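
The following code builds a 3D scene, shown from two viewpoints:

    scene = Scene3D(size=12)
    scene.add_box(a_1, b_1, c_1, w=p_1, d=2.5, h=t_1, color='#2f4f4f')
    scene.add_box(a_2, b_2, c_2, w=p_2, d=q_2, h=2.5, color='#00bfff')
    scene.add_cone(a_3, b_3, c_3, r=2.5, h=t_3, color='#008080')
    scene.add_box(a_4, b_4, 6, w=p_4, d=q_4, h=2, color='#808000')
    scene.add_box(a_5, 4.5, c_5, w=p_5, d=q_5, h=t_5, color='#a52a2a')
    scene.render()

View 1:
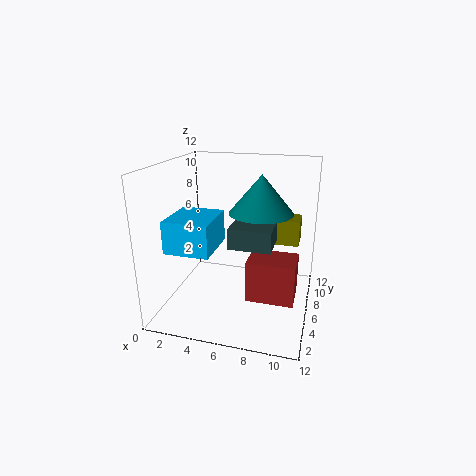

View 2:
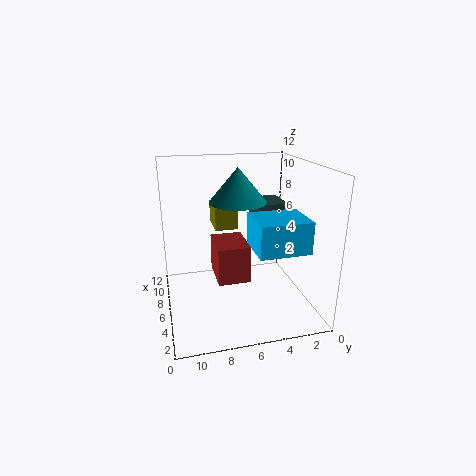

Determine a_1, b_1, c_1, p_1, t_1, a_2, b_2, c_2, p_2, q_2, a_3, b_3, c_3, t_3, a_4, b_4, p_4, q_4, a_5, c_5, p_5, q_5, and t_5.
a_1 = 6.5, b_1 = 1.5, c_1 = 7, p_1 = 3, t_1 = 1.5, a_2 = 1.5, b_2 = 1.5, c_2 = 6, p_2 = 3.5, q_2 = 4, a_3 = 8, b_3 = 5.5, c_3 = 8.5, t_3 = 3, a_4 = 8, b_4 = 5.5, p_4 = 3, q_4 = 2, a_5 = 7, c_5 = 1, p_5 = 4, q_5 = 3, t_5 = 3.5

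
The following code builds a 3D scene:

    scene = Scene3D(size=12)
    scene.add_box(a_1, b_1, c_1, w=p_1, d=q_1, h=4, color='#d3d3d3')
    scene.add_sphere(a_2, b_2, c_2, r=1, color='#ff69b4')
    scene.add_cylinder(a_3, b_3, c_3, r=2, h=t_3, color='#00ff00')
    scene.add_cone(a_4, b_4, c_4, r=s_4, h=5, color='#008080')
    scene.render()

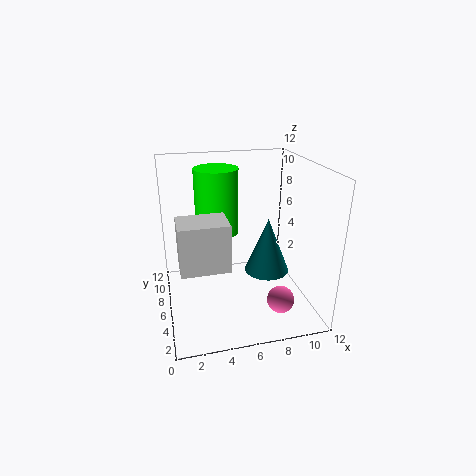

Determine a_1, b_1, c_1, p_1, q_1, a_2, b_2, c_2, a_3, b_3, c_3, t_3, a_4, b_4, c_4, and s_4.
a_1 = 1
b_1 = 4
c_1 = 4
p_1 = 4
q_1 = 3
a_2 = 8
b_2 = 1
c_2 = 3
a_3 = 5
b_3 = 10
c_3 = 5
t_3 = 6
a_4 = 9
b_4 = 7
c_4 = 2
s_4 = 2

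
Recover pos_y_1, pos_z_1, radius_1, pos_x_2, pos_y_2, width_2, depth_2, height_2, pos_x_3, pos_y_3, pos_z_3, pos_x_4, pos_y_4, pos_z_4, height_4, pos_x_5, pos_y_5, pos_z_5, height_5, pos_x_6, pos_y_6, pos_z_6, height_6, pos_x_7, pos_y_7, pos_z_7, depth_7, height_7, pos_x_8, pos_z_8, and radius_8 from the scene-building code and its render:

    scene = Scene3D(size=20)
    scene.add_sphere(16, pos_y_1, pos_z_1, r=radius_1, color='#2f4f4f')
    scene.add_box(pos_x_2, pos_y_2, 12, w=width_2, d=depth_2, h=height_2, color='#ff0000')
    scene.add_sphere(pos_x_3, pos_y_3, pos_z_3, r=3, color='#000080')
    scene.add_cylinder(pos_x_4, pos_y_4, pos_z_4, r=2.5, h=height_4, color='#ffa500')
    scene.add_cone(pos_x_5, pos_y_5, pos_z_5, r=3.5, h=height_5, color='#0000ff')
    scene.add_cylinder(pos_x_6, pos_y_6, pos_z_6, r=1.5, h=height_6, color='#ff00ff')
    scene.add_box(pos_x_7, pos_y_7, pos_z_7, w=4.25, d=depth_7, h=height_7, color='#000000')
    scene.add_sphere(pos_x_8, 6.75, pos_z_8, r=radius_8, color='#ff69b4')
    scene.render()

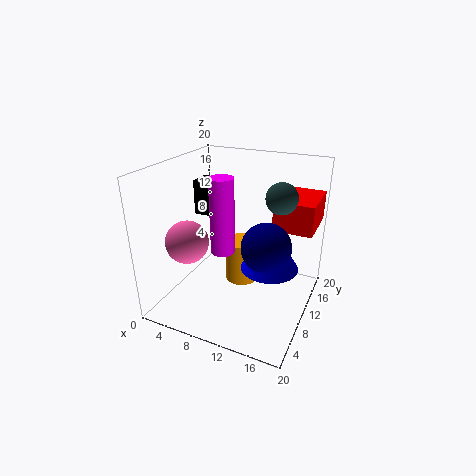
pos_y_1 = 9.75; pos_z_1 = 16.75; radius_1 = 2; pos_x_2 = 14.75; pos_y_2 = 10.25; width_2 = 5.25; depth_2 = 7; height_2 = 4; pos_x_3 = 15.75; pos_y_3 = 5.5; pos_z_3 = 12; pos_x_4 = 9; pos_y_4 = 13.5; pos_z_4 = 1.25; height_4 = 6.5; pos_x_5 = 16; pos_y_5 = 6.25; pos_z_5 = 9; height_5 = 5.5; pos_x_6 = 10; pos_y_6 = 5.5; pos_z_6 = 10.25; height_6 = 9.5; pos_x_7 = 2.25; pos_y_7 = 11.5; pos_z_7 = 11.75; depth_7 = 3.25; height_7 = 5; pos_x_8 = 3.75; pos_z_8 = 9.5; radius_8 = 3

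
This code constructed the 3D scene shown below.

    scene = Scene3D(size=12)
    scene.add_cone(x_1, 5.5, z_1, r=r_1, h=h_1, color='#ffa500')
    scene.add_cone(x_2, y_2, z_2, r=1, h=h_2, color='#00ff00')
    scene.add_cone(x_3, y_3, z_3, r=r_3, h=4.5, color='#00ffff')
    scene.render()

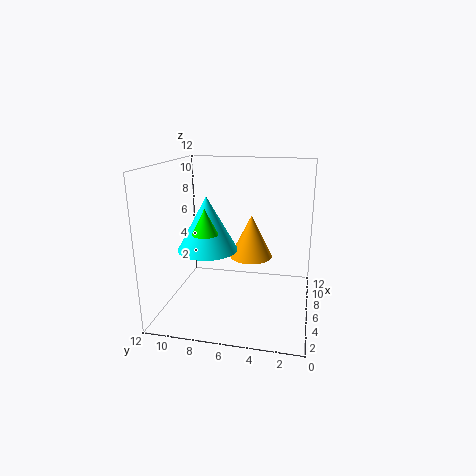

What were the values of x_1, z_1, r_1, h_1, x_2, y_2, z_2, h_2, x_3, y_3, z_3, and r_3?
x_1 = 9.5
z_1 = 3
r_1 = 2
h_1 = 4
x_2 = 3.5
y_2 = 8
z_2 = 7
h_2 = 2
x_3 = 5.5
y_3 = 8.5
z_3 = 5
r_3 = 2.5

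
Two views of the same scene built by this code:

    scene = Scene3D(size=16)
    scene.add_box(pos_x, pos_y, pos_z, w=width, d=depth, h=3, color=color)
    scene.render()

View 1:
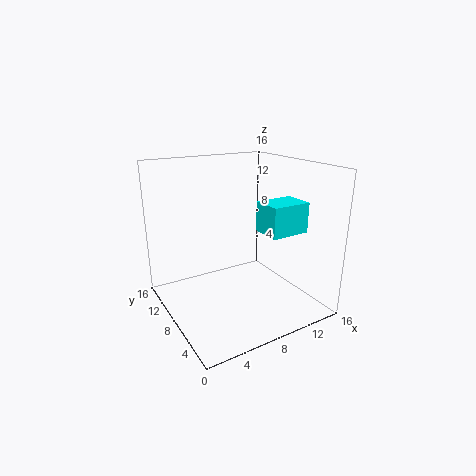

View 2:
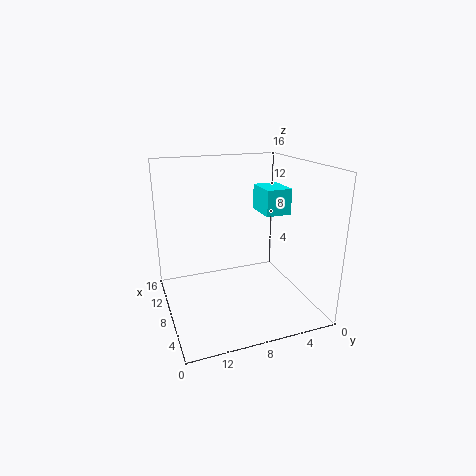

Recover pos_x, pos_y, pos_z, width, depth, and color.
pos_x = 8; pos_y = 1.5; pos_z = 10; width = 4; depth = 3; color = 'cyan'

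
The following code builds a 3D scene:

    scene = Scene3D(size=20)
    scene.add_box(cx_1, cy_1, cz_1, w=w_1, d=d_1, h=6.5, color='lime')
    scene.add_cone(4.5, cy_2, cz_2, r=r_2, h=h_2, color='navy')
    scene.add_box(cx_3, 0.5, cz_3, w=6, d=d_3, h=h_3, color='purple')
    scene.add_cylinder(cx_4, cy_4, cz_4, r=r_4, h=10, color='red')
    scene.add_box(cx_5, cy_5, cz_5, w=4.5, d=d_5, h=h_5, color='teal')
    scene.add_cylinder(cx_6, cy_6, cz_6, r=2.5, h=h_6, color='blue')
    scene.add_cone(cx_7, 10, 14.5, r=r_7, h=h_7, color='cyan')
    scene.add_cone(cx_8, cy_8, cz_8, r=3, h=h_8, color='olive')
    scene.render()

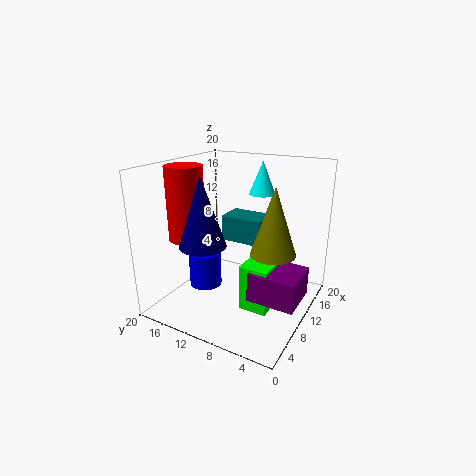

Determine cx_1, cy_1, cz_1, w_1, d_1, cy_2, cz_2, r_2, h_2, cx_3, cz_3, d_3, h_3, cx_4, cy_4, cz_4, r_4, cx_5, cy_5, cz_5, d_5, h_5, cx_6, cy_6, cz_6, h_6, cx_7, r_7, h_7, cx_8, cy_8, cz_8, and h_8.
cx_1 = 7.5
cy_1 = 4.5
cz_1 = 0.5
w_1 = 5
d_1 = 4
cy_2 = 12
cz_2 = 10.5
r_2 = 3
h_2 = 9
cx_3 = 7
cz_3 = 2.5
d_3 = 6.5
h_3 = 4
cx_4 = 6.5
cy_4 = 16
cz_4 = 10
r_4 = 2.5
cx_5 = 14.5
cy_5 = 9
cz_5 = 7
d_5 = 6.5
h_5 = 4
cx_6 = 11
cy_6 = 16.5
cz_6 = 0.5
h_6 = 5.5
cx_7 = 17.5
r_7 = 2
h_7 = 5
cx_8 = 9.5
cy_8 = 4.5
cz_8 = 9
h_8 = 9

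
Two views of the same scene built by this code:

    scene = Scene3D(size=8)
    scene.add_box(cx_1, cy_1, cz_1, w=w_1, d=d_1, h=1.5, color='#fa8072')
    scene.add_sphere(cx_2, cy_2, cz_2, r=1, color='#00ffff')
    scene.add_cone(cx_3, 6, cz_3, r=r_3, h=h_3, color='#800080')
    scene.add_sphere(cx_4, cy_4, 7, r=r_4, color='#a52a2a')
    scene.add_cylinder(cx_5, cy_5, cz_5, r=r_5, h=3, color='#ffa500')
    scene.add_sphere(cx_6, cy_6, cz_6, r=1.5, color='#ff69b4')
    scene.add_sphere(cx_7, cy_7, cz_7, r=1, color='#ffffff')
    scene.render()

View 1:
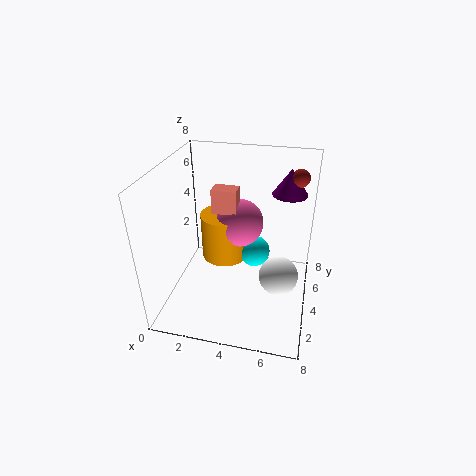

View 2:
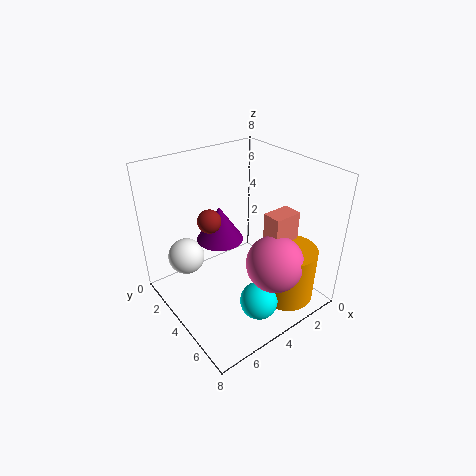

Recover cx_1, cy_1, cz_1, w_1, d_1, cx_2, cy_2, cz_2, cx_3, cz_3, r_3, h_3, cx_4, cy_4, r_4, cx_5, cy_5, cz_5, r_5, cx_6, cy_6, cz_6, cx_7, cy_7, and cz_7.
cx_1 = 2, cy_1 = 5.5, cz_1 = 4.5, w_1 = 1.5, d_1 = 1, cx_2 = 4.5, cy_2 = 6.5, cz_2 = 1.5, cx_3 = 6.5, cz_3 = 6, r_3 = 1, h_3 = 1.5, cx_4 = 7, cy_4 = 6, r_4 = 0.5, cx_5 = 2.5, cy_5 = 6.5, cz_5 = 1, r_5 = 1.5, cx_6 = 3.5, cy_6 = 6.5, cz_6 = 3.5, cx_7 = 6.5, cy_7 = 2.5, cz_7 = 3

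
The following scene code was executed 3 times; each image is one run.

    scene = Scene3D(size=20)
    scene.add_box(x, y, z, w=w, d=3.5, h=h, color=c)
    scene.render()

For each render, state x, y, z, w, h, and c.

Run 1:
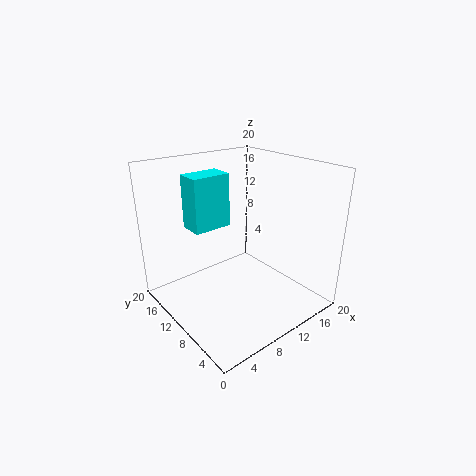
x = 5
y = 12.5
z = 11
w = 5.5
h = 7.5
c = 'cyan'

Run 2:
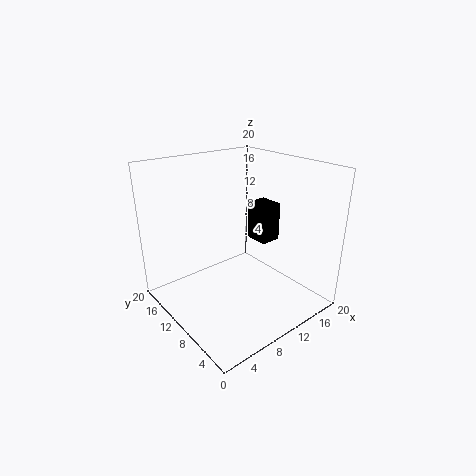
x = 13.5
y = 8.5
z = 8.5
w = 3
h = 5.5
c = 'black'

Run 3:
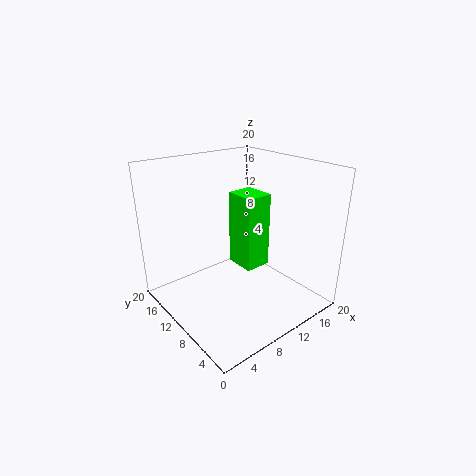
x = 5.5
y = 2.5
z = 10
w = 3
h = 8.5
c = 'lime'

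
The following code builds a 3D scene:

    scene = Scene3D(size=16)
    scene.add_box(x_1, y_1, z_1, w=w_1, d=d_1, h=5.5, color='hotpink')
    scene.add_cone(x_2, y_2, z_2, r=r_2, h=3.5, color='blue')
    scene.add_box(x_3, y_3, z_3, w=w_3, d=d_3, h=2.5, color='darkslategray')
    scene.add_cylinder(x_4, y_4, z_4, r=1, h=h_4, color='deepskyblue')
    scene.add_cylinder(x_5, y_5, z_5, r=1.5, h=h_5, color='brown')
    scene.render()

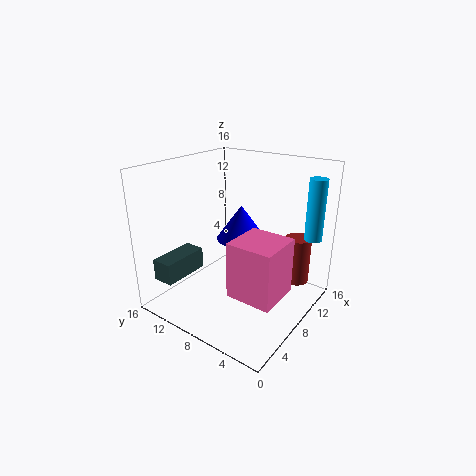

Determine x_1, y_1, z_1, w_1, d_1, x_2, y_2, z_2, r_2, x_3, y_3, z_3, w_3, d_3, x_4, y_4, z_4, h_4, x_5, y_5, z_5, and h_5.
x_1 = 2; y_1 = 0.5; z_1 = 5; w_1 = 4.5; d_1 = 4.5; x_2 = 6.5; y_2 = 6.5; z_2 = 9; r_2 = 2.5; x_3 = 2; y_3 = 13; z_3 = 3; w_3 = 5.5; d_3 = 2.5; x_4 = 13.5; y_4 = 1.5; z_4 = 7.5; h_4 = 7; x_5 = 13; y_5 = 3; z_5 = 2; h_5 = 5.5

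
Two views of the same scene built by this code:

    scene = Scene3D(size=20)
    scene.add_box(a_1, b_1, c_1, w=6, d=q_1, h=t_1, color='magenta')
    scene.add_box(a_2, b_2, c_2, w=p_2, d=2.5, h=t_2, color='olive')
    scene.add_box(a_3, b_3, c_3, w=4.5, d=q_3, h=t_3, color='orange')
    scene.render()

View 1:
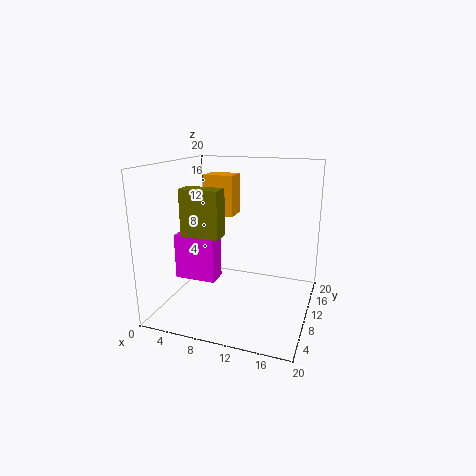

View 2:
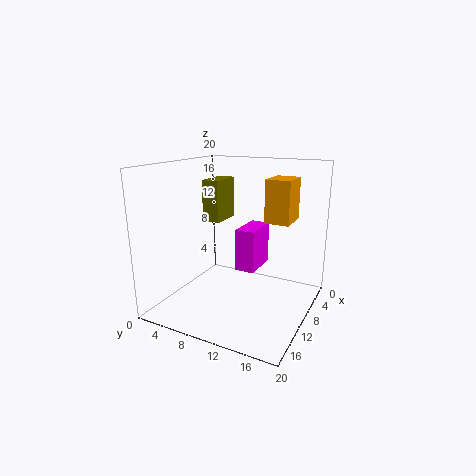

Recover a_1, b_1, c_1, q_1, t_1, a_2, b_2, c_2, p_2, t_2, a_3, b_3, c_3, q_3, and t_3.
a_1 = 1, b_1 = 8, c_1 = 3.5, q_1 = 3, t_1 = 6.5, a_2 = 4.5, b_2 = 4, c_2 = 11.5, p_2 = 5, t_2 = 6, a_3 = 3.5, b_3 = 13, c_3 = 12, q_3 = 3.5, t_3 = 6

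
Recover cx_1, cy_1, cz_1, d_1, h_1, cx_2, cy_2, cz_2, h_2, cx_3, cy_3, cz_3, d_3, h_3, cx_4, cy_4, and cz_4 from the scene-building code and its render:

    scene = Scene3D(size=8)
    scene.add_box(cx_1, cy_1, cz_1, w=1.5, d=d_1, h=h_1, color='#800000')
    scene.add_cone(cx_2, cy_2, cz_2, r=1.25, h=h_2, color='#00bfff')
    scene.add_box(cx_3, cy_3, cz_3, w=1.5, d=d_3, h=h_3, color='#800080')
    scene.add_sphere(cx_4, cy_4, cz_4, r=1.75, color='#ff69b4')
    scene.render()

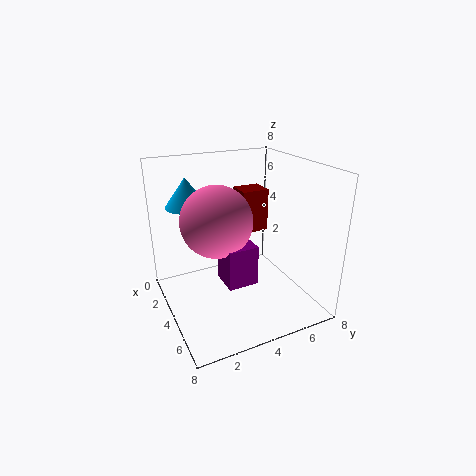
cx_1 = 0.25; cy_1 = 5.5; cz_1 = 3; d_1 = 1.75; h_1 = 2.75; cx_2 = 1.25; cy_2 = 2; cz_2 = 5.25; h_2 = 1.75; cx_3 = 5.25; cy_3 = 2.25; cz_3 = 2.75; d_3 = 1.5; h_3 = 2; cx_4 = 5.25; cy_4 = 2.25; cz_4 = 5.75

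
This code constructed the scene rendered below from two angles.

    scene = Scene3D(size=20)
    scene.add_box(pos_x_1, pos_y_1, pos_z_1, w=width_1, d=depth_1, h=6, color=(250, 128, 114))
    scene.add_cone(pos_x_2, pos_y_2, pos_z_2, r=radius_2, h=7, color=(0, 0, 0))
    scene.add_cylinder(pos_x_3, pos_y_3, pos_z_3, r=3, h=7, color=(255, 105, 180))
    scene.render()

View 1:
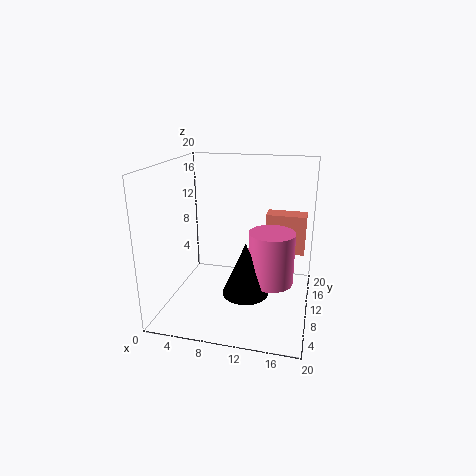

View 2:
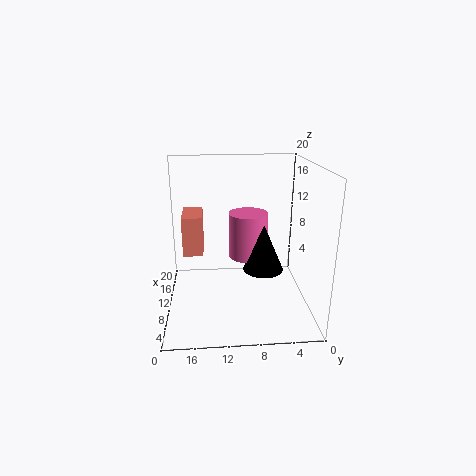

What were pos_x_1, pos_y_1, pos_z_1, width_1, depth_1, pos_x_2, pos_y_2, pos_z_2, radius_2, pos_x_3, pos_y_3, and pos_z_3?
pos_x_1 = 13, pos_y_1 = 15, pos_z_1 = 6, width_1 = 6, depth_1 = 3, pos_x_2 = 12, pos_y_2 = 6, pos_z_2 = 4, radius_2 = 3, pos_x_3 = 15, pos_y_3 = 8, pos_z_3 = 5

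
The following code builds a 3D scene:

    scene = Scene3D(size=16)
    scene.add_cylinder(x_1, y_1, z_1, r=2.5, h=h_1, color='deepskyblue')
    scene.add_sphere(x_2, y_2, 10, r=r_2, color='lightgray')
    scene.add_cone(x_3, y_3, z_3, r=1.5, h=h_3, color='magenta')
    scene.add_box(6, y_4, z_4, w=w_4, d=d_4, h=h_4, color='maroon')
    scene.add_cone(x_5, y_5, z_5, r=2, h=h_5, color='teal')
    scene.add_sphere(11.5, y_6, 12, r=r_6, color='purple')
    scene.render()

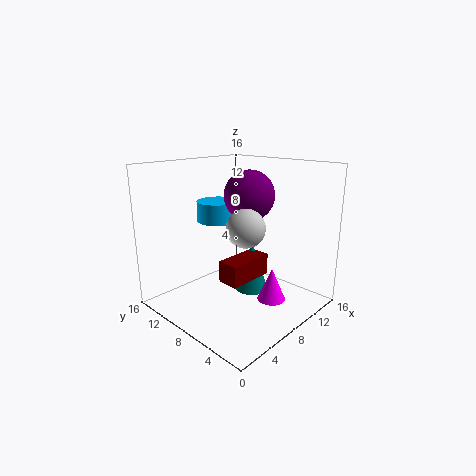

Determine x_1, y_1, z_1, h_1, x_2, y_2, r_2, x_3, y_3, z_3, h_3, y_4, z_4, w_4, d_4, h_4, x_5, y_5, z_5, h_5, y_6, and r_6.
x_1 = 10, y_1 = 13.5, z_1 = 8.5, h_1 = 2.5, x_2 = 6.5, y_2 = 5.5, r_2 = 2, x_3 = 8.5, y_3 = 3.5, z_3 = 2, h_3 = 3.5, y_4 = 6.5, z_4 = 3, w_4 = 5.5, d_4 = 2.5, h_4 = 2.5, x_5 = 11, y_5 = 8.5, z_5 = 0.5, h_5 = 6, y_6 = 9.5, r_6 = 3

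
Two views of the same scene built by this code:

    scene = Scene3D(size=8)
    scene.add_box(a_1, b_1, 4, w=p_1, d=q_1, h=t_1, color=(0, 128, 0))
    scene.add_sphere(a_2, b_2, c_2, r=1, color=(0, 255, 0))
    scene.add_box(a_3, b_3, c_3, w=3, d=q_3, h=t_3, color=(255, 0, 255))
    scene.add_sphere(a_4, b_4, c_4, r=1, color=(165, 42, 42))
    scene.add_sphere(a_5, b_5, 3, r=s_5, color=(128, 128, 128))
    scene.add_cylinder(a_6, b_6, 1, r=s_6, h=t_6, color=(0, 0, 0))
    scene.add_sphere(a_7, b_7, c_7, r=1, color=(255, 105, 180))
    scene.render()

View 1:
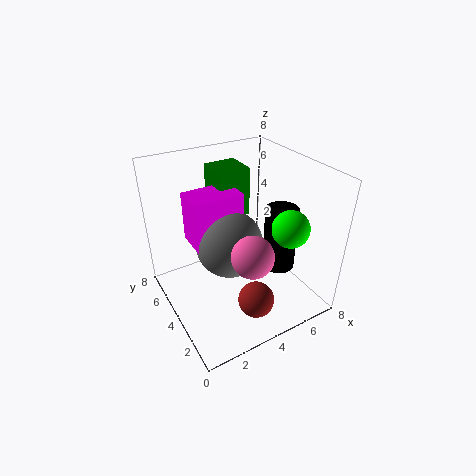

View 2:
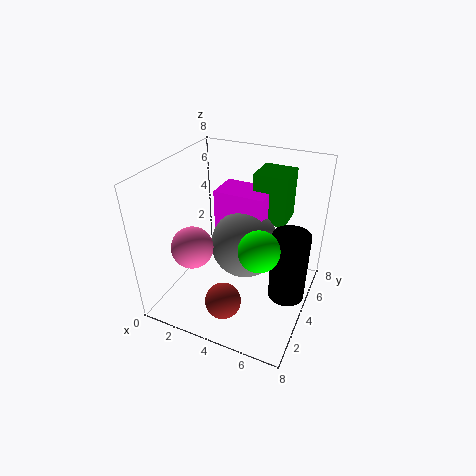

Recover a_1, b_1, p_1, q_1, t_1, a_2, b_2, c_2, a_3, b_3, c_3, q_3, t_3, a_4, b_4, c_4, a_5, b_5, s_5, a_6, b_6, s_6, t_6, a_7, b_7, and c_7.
a_1 = 4, b_1 = 6, p_1 = 2, q_1 = 2, t_1 = 3, a_2 = 6, b_2 = 2, c_2 = 5, a_3 = 2, b_3 = 5, c_3 = 3, q_3 = 2, t_3 = 3, a_4 = 4, b_4 = 2, c_4 = 1, a_5 = 4, b_5 = 5, s_5 = 2, a_6 = 7, b_6 = 4, s_6 = 1, t_6 = 4, a_7 = 3, b_7 = 1, c_7 = 5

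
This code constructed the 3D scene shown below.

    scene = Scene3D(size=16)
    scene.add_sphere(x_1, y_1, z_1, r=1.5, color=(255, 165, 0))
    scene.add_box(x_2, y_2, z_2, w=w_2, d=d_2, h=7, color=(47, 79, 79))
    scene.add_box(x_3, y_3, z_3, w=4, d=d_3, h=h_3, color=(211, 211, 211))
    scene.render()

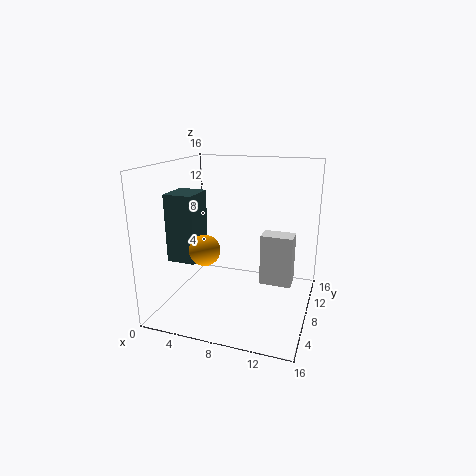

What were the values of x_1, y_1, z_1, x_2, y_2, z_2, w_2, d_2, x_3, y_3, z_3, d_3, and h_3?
x_1 = 6.5, y_1 = 2.5, z_1 = 8.5, x_2 = 2, y_2 = 3, z_2 = 6.5, w_2 = 3, d_2 = 3.5, x_3 = 9.5, y_3 = 12, z_3 = 0.5, d_3 = 2.5, h_3 = 6.5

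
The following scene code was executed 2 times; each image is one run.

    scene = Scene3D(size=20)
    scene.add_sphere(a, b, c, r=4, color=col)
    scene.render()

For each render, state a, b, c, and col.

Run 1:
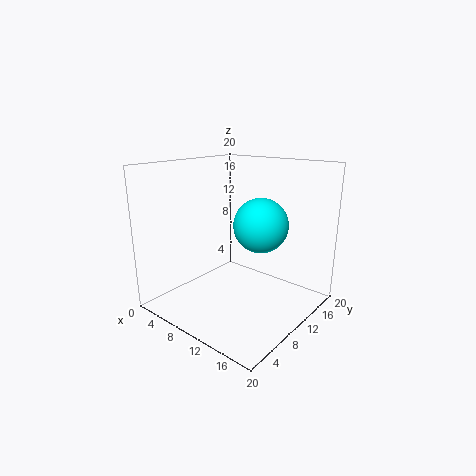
a = 11, b = 14, c = 11, col = 'cyan'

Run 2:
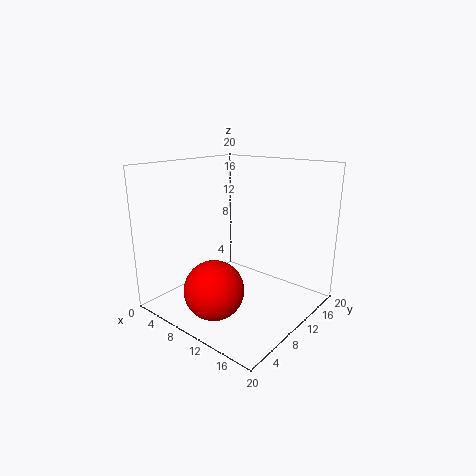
a = 10, b = 5, c = 4, col = 'red'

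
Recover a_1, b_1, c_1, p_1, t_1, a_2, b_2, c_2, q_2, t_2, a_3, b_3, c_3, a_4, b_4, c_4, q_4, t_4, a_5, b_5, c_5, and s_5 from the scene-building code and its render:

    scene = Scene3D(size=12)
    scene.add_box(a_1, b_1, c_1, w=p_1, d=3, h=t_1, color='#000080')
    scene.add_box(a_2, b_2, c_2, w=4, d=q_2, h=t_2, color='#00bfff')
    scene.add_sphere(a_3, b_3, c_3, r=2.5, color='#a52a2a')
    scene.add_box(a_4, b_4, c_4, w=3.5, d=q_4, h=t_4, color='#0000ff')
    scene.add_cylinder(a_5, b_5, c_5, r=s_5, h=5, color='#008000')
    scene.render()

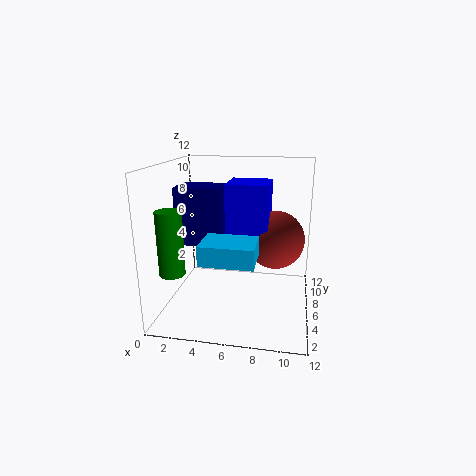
a_1 = 0.5, b_1 = 6, c_1 = 5, p_1 = 4, t_1 = 5, a_2 = 4, b_2 = 1, c_2 = 5.5, q_2 = 3, t_2 = 1.5, a_3 = 9, b_3 = 7.5, c_3 = 5.5, a_4 = 5, b_4 = 5.5, c_4 = 6, q_4 = 3.5, t_4 = 4.5, a_5 = 1.5, b_5 = 2.5, c_5 = 4, s_5 = 1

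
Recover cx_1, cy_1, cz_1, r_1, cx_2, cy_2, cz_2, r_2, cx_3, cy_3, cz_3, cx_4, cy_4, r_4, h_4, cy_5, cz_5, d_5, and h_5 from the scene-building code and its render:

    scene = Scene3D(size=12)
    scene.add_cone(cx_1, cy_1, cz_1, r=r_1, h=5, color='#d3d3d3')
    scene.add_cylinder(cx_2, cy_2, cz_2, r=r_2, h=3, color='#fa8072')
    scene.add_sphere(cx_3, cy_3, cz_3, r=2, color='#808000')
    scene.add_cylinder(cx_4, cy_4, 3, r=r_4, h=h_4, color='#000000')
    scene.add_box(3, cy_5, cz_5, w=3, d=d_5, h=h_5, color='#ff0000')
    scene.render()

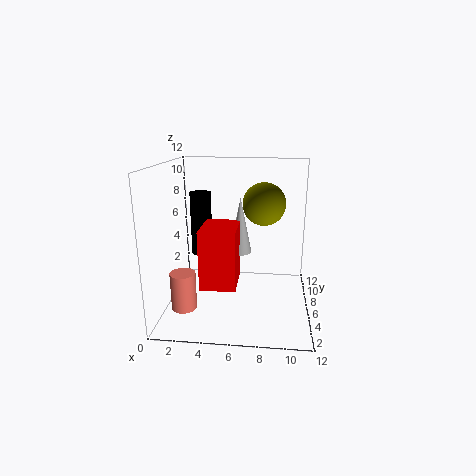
cx_1 = 6, cy_1 = 8, cz_1 = 4, r_1 = 1, cx_2 = 2, cy_2 = 3, cz_2 = 1, r_2 = 1, cx_3 = 8, cy_3 = 10, cz_3 = 8, cx_4 = 2, cy_4 = 10, r_4 = 1, h_4 = 6, cy_5 = 4, cz_5 = 2, d_5 = 4, h_5 = 5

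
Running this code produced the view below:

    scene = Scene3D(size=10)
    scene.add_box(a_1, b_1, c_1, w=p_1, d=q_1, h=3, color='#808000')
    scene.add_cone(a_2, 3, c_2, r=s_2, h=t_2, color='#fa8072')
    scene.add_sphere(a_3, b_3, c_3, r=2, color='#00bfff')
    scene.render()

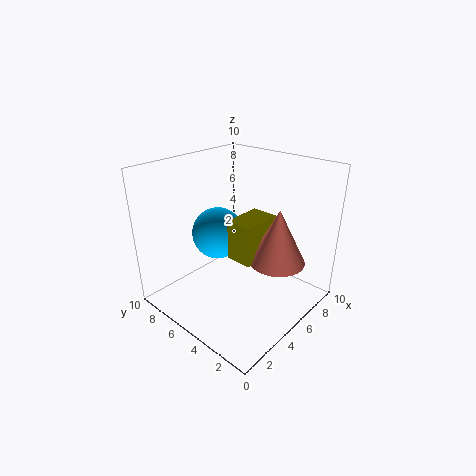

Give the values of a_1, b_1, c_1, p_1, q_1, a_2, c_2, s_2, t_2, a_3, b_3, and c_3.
a_1 = 5
b_1 = 4
c_1 = 3
p_1 = 3
q_1 = 2
a_2 = 7
c_2 = 3
s_2 = 2
t_2 = 4
a_3 = 6
b_3 = 8
c_3 = 4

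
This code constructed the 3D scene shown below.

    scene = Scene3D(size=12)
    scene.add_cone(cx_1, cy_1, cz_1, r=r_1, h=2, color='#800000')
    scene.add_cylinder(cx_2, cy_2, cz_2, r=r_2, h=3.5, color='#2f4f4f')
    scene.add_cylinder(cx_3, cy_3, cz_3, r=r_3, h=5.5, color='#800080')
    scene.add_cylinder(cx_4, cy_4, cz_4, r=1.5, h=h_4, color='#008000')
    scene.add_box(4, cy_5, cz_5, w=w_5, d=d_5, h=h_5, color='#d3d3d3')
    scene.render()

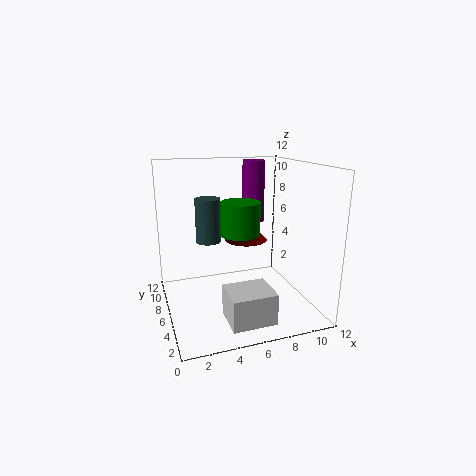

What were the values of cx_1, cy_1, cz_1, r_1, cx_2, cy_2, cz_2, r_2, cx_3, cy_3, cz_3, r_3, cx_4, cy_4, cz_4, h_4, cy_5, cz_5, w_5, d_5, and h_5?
cx_1 = 8, cy_1 = 9.5, cz_1 = 4.5, r_1 = 2, cx_2 = 3.5, cy_2 = 6, cz_2 = 6, r_2 = 1, cx_3 = 8.5, cy_3 = 9, cz_3 = 6.5, r_3 = 1, cx_4 = 5.5, cy_4 = 4, cz_4 = 7, h_4 = 2.5, cy_5 = 1, cz_5 = 0.5, w_5 = 3.5, d_5 = 3, h_5 = 2.5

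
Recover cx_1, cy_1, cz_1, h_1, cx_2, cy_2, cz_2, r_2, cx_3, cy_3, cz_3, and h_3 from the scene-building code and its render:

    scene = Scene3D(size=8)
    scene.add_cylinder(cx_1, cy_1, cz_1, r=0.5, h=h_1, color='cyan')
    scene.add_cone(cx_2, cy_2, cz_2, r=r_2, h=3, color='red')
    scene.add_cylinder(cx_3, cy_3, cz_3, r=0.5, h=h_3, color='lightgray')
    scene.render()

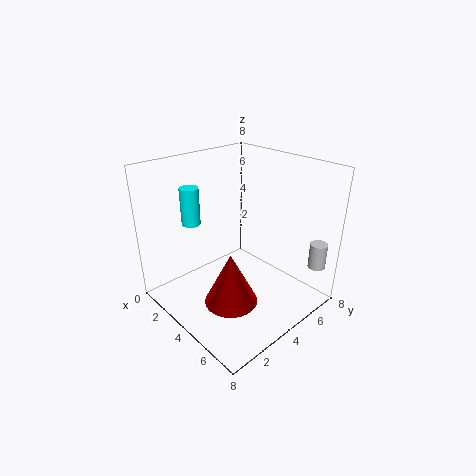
cx_1 = 2.5
cy_1 = 2
cz_1 = 5
h_1 = 2
cx_2 = 4.5
cy_2 = 3
cz_2 = 0.5
r_2 = 1.5
cx_3 = 7
cy_3 = 7.5
cz_3 = 2
h_3 = 1.5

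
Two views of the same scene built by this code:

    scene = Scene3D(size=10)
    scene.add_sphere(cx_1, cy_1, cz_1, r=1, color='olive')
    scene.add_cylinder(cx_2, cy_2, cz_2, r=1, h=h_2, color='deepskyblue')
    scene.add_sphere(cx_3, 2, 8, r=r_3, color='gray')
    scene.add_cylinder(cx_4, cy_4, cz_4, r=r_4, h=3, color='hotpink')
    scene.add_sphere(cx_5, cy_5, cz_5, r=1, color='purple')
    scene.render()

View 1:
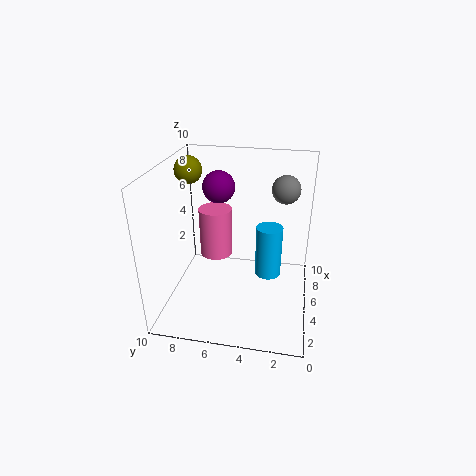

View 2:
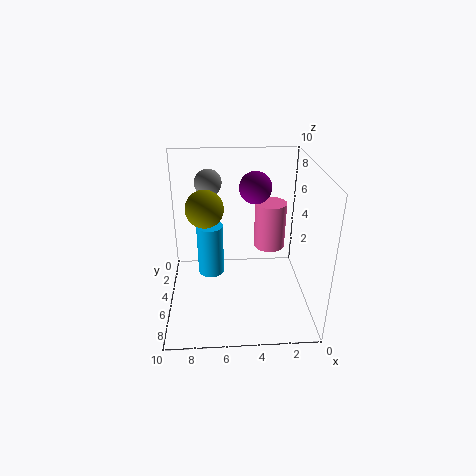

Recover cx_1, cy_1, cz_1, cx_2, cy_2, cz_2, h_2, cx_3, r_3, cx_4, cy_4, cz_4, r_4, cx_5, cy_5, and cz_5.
cx_1 = 7, cy_1 = 9, cz_1 = 9, cx_2 = 7, cy_2 = 3, cz_2 = 1, h_2 = 4, cx_3 = 7, r_3 = 1, cx_4 = 3, cy_4 = 6, cz_4 = 5, r_4 = 1, cx_5 = 4, cy_5 = 6, cz_5 = 9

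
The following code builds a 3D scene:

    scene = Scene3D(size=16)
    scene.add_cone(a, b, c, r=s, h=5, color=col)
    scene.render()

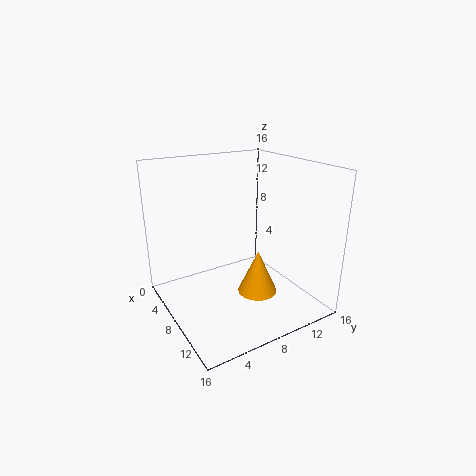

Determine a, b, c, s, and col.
a = 9.5; b = 9.75; c = 1.5; s = 2.25; col = 'orange'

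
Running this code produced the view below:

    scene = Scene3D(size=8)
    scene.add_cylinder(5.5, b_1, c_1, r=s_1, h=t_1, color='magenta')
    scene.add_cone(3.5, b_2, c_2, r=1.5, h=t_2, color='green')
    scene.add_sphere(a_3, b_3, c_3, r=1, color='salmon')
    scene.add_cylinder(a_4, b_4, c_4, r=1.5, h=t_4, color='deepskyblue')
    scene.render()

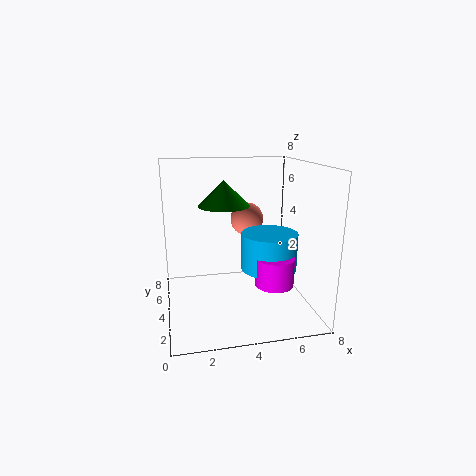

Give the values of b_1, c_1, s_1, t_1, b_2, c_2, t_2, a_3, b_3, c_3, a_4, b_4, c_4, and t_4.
b_1 = 2
c_1 = 2
s_1 = 1
t_1 = 1.5
b_2 = 5.5
c_2 = 5.5
t_2 = 1.5
a_3 = 5
b_3 = 6
c_3 = 4.5
a_4 = 5.5
b_4 = 3
c_4 = 2.5
t_4 = 2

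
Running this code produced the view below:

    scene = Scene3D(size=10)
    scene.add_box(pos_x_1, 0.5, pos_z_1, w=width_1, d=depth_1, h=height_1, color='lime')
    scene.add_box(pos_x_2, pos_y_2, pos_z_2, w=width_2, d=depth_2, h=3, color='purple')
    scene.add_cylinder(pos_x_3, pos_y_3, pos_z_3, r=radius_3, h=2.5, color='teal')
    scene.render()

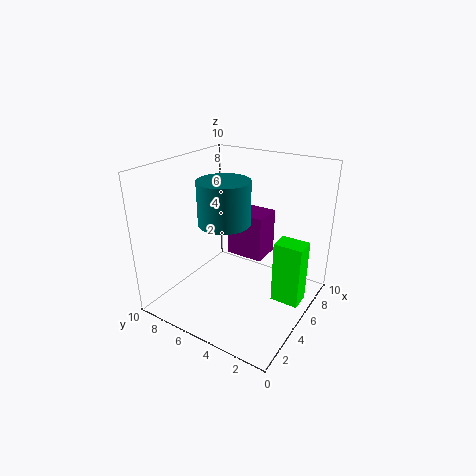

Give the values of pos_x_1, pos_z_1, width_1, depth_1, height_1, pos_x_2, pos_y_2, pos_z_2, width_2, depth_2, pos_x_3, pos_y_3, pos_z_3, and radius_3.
pos_x_1 = 5.5, pos_z_1 = 0.5, width_1 = 1.5, depth_1 = 2, height_1 = 4.5, pos_x_2 = 4.5, pos_y_2 = 3, pos_z_2 = 4, width_2 = 2, depth_2 = 2.5, pos_x_3 = 2, pos_y_3 = 4, pos_z_3 = 7.5, radius_3 = 1.5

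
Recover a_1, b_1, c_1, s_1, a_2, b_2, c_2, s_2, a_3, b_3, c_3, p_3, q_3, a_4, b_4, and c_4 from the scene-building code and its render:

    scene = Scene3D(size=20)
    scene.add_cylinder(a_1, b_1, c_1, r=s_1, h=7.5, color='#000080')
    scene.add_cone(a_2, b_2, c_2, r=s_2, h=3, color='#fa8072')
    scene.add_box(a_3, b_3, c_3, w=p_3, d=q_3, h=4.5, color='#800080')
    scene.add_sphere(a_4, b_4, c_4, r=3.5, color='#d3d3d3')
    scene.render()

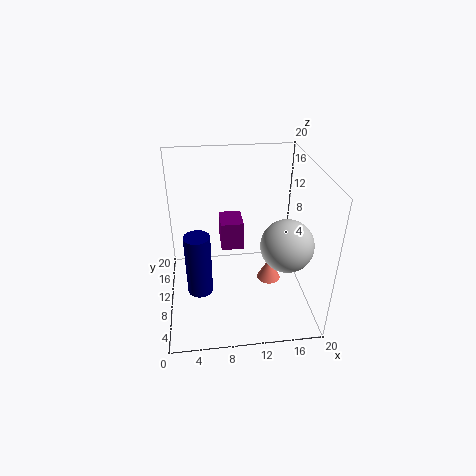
a_1 = 4.5; b_1 = 3; c_1 = 7.5; s_1 = 1.5; a_2 = 13.5; b_2 = 5.5; c_2 = 6.5; s_2 = 1.5; a_3 = 8; b_3 = 14.5; c_3 = 5; p_3 = 3.5; q_3 = 4.5; a_4 = 16; b_4 = 6.5; c_4 = 10.5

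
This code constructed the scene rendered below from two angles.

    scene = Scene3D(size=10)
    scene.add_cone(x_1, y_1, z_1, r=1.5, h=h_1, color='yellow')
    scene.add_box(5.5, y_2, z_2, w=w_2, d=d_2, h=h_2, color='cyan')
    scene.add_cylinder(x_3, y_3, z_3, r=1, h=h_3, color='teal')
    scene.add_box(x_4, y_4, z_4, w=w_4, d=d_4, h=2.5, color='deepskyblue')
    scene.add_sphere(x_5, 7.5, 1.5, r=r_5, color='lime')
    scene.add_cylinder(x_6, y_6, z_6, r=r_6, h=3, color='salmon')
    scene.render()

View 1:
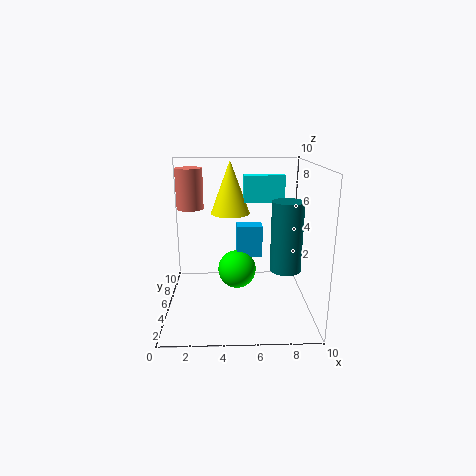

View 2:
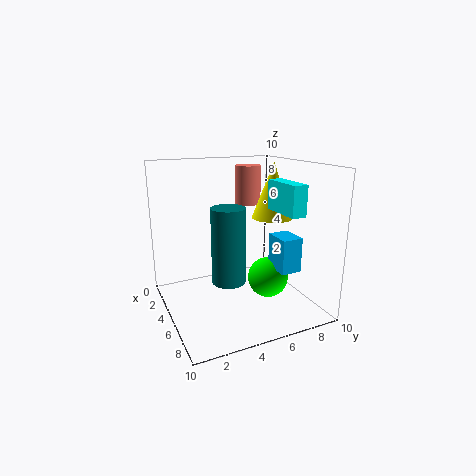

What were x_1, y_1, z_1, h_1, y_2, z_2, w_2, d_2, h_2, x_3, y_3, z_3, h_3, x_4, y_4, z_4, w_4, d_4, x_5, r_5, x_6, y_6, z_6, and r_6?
x_1 = 4.5, y_1 = 8, z_1 = 6, h_1 = 4, y_2 = 7, z_2 = 7, w_2 = 3, d_2 = 1, h_2 = 2, x_3 = 8, y_3 = 3, z_3 = 3.5, h_3 = 4.5, x_4 = 5, y_4 = 7.5, z_4 = 2.5, w_4 = 2, d_4 = 1.5, x_5 = 5, r_5 = 1.5, x_6 = 1.5, y_6 = 7.5, z_6 = 6.5, r_6 = 1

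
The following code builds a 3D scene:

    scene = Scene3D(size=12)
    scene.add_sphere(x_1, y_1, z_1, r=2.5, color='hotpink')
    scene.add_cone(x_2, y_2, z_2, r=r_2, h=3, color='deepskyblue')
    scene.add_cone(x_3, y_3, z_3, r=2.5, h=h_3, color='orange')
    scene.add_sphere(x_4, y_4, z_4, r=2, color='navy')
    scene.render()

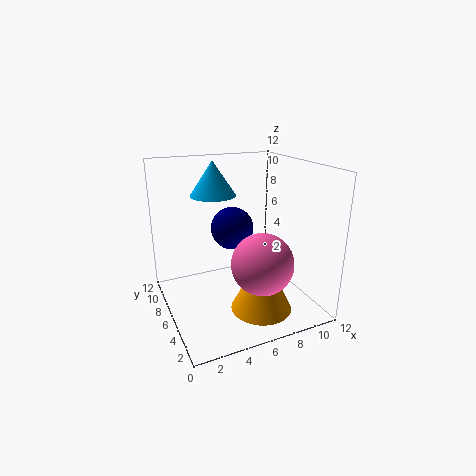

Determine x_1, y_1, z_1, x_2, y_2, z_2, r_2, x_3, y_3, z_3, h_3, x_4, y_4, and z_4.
x_1 = 7
y_1 = 3.5
z_1 = 4.5
x_2 = 5
y_2 = 9
z_2 = 9
r_2 = 2
x_3 = 7
y_3 = 3.5
z_3 = 0.5
h_3 = 5
x_4 = 7
y_4 = 9.5
z_4 = 5.5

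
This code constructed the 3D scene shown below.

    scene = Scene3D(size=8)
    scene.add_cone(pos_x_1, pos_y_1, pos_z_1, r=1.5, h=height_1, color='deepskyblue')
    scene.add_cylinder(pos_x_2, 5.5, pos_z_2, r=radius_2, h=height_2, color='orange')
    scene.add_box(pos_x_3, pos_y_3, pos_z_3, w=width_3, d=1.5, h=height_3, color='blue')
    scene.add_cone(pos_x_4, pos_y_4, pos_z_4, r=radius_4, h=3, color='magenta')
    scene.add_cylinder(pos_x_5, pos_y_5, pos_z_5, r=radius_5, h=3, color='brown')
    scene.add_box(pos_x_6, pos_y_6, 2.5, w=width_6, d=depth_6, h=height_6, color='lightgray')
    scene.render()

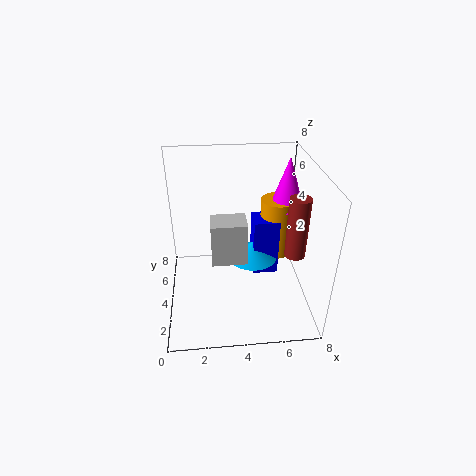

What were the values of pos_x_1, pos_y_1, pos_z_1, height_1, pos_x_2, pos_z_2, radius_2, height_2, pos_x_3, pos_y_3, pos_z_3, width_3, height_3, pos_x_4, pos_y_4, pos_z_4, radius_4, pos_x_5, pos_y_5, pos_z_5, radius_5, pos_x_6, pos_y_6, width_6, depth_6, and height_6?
pos_x_1 = 5; pos_y_1 = 5; pos_z_1 = 2; height_1 = 1; pos_x_2 = 6.5; pos_z_2 = 2; radius_2 = 1; height_2 = 3.5; pos_x_3 = 5; pos_y_3 = 4.5; pos_z_3 = 1; width_3 = 1.5; height_3 = 3.5; pos_x_4 = 7; pos_y_4 = 5.5; pos_z_4 = 5; radius_4 = 1; pos_x_5 = 6.5; pos_y_5 = 1.5; pos_z_5 = 4.5; radius_5 = 0.5; pos_x_6 = 2.5; pos_y_6 = 3.5; width_6 = 2; depth_6 = 1.5; height_6 = 2.5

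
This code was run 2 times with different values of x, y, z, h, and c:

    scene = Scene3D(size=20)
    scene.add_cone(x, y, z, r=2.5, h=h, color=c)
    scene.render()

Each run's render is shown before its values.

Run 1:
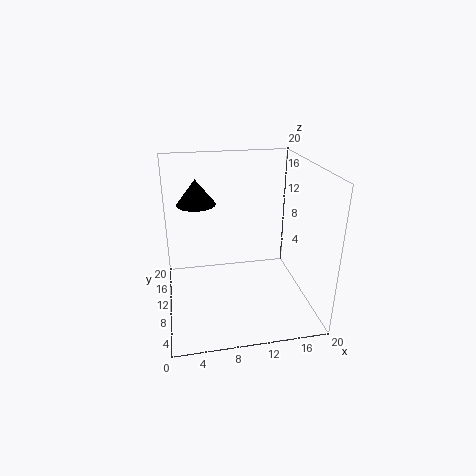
x = 4.5
y = 9.5
z = 15.5
h = 3.25
c = 'black'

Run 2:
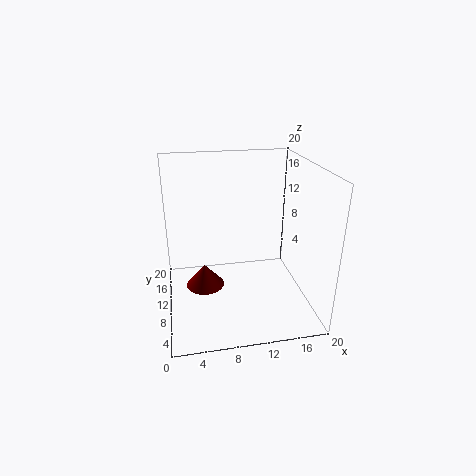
x = 5
y = 7.5
z = 4.75
h = 3
c = 'maroon'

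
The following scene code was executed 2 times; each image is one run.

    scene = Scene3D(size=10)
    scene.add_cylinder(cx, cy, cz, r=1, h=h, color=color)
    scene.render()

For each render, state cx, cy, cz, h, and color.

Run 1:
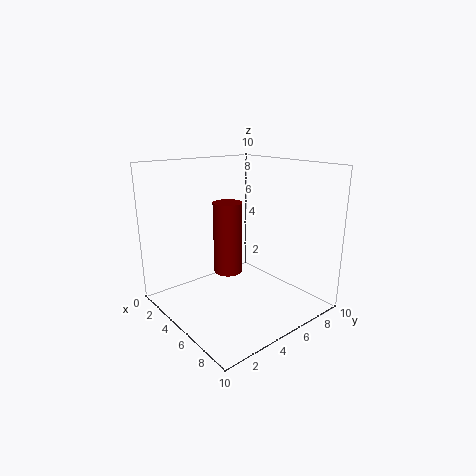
cx = 4.5; cy = 4.5; cz = 2.5; h = 5; color = 'maroon'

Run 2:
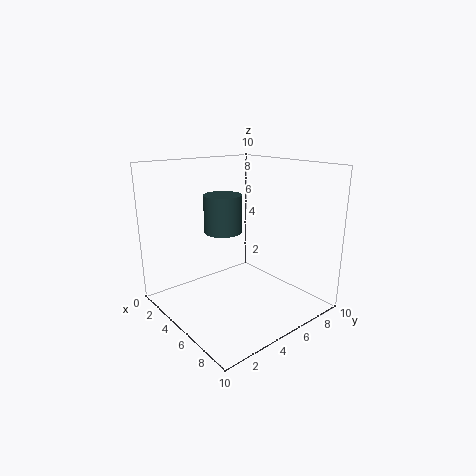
cx = 8; cy = 1.5; cz = 7; h = 2; color = 'darkslategray'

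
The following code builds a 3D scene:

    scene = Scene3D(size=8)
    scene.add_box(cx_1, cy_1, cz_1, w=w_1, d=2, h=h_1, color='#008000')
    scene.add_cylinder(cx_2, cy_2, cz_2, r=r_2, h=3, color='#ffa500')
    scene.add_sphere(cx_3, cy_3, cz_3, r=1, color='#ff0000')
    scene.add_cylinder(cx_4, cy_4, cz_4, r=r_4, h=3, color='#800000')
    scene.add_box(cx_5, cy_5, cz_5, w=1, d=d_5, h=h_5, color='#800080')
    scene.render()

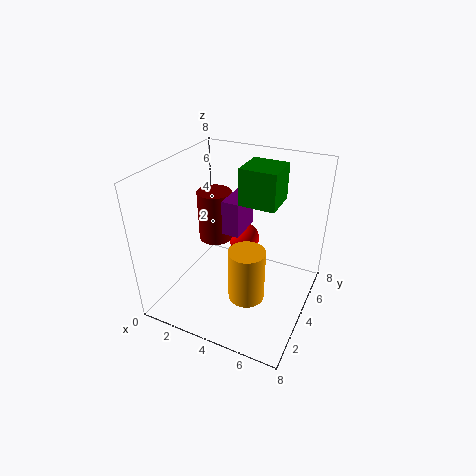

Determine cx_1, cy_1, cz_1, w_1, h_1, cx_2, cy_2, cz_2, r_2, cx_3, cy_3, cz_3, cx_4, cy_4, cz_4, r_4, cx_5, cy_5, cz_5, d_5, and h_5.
cx_1 = 4; cy_1 = 4; cz_1 = 6; w_1 = 2; h_1 = 2; cx_2 = 5; cy_2 = 3; cz_2 = 1; r_2 = 1; cx_3 = 3; cy_3 = 7; cz_3 = 2; cx_4 = 2; cy_4 = 5; cz_4 = 3; r_4 = 1; cx_5 = 3; cy_5 = 4; cz_5 = 4; d_5 = 2; h_5 = 2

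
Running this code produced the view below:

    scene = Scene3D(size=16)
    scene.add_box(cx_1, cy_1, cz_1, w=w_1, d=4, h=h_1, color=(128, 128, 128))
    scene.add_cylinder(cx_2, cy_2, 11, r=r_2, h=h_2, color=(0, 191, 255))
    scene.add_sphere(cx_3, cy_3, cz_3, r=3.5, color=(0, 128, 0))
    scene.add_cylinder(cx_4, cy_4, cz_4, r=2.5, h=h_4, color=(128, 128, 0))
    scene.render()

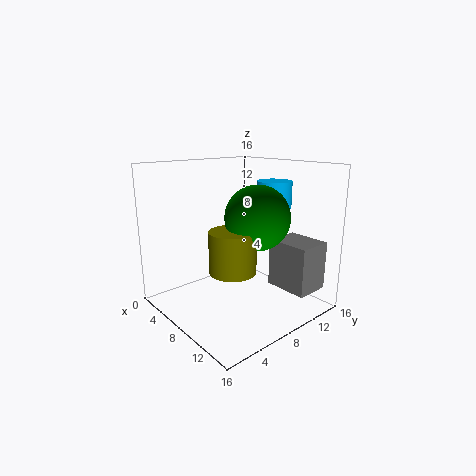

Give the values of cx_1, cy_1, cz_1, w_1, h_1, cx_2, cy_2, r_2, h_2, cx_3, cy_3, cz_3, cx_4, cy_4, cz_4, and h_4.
cx_1 = 9.5
cy_1 = 11.5
cz_1 = 2
w_1 = 5
h_1 = 5.5
cx_2 = 9
cy_2 = 12.5
r_2 = 2
h_2 = 3
cx_3 = 10
cy_3 = 9
cz_3 = 10.5
cx_4 = 9.5
cy_4 = 6
cz_4 = 5
h_4 = 4.5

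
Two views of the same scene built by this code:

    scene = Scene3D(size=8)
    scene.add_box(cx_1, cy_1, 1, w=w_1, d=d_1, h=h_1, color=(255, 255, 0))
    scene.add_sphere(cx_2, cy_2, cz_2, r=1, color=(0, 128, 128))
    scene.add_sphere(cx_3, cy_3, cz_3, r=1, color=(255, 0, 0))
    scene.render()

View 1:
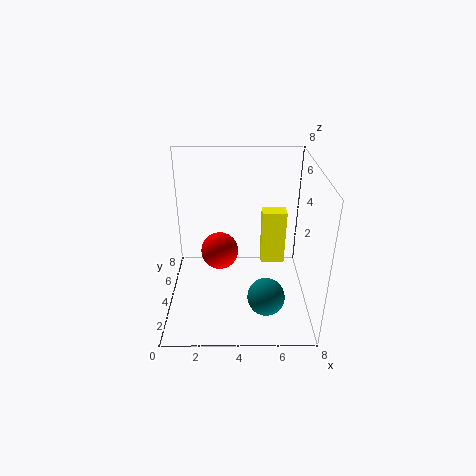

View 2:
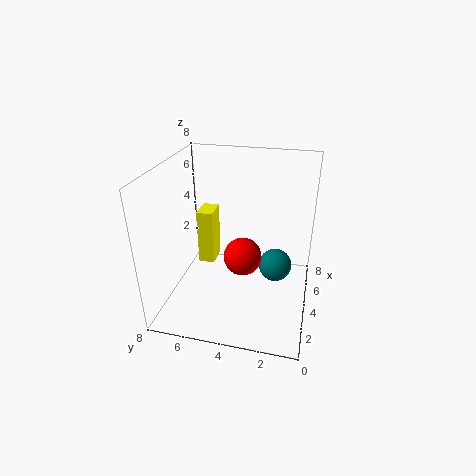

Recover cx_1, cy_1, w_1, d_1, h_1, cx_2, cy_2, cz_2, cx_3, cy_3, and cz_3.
cx_1 = 5.5, cy_1 = 6, w_1 = 1.5, d_1 = 1, h_1 = 3.5, cx_2 = 5.5, cy_2 = 2, cz_2 = 1.5, cx_3 = 3, cy_3 = 3.5, cz_3 = 3.5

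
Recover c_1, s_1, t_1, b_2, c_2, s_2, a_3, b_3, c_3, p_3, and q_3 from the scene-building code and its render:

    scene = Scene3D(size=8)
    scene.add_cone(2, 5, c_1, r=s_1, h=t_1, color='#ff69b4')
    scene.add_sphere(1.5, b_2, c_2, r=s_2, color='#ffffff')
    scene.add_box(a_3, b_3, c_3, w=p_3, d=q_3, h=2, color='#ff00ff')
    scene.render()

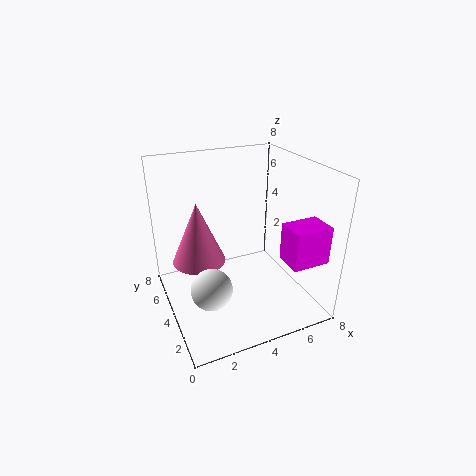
c_1 = 2.5, s_1 = 1.5, t_1 = 3.5, b_2 = 1.5, c_2 = 3, s_2 = 1, a_3 = 5.5, b_3 = 0.5, c_3 = 3.5, p_3 = 2, q_3 = 1.5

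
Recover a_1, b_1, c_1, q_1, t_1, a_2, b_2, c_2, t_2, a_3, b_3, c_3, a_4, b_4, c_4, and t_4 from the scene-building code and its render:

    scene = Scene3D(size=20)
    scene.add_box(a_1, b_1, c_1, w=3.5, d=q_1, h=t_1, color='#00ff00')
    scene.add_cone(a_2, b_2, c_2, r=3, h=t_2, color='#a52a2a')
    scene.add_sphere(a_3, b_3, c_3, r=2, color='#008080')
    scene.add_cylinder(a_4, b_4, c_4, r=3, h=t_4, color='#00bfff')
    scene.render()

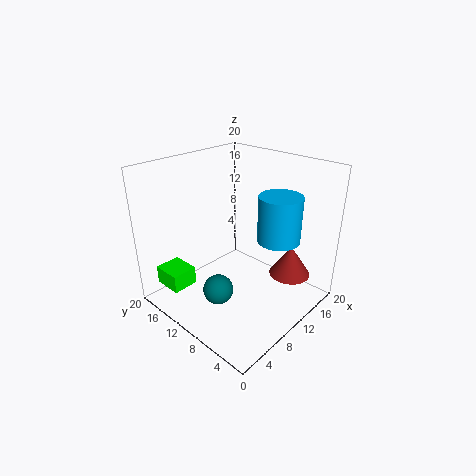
a_1 = 1
b_1 = 13
c_1 = 4
q_1 = 4
t_1 = 2.5
a_2 = 16
b_2 = 5
c_2 = 3.5
t_2 = 4.5
a_3 = 5
b_3 = 9
c_3 = 4.5
a_4 = 14
b_4 = 6
c_4 = 9.5
t_4 = 6.5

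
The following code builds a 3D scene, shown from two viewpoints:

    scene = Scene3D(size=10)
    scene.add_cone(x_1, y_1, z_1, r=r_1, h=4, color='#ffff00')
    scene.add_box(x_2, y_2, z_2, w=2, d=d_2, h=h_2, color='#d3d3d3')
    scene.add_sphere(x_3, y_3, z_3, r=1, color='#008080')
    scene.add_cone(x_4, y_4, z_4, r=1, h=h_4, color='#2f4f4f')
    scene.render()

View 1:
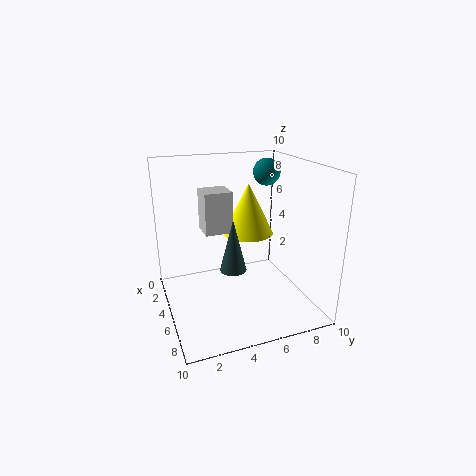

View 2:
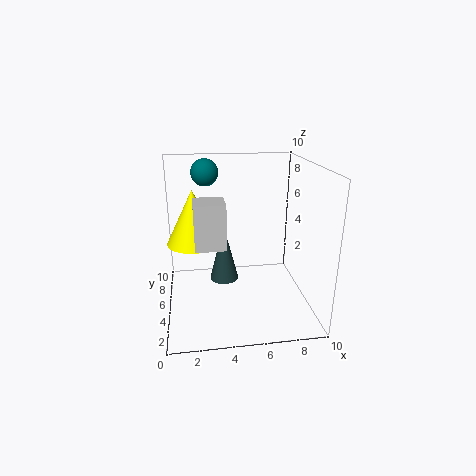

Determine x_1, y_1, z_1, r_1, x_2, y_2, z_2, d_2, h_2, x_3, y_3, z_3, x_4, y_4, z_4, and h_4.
x_1 = 2; y_1 = 7; z_1 = 4; r_1 = 2; x_2 = 2; y_2 = 3; z_2 = 5; d_2 = 2; h_2 = 3; x_3 = 3; y_3 = 8; z_3 = 9; x_4 = 4; y_4 = 5; z_4 = 2; h_4 = 4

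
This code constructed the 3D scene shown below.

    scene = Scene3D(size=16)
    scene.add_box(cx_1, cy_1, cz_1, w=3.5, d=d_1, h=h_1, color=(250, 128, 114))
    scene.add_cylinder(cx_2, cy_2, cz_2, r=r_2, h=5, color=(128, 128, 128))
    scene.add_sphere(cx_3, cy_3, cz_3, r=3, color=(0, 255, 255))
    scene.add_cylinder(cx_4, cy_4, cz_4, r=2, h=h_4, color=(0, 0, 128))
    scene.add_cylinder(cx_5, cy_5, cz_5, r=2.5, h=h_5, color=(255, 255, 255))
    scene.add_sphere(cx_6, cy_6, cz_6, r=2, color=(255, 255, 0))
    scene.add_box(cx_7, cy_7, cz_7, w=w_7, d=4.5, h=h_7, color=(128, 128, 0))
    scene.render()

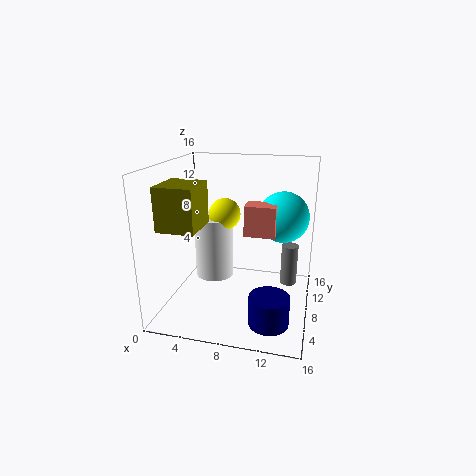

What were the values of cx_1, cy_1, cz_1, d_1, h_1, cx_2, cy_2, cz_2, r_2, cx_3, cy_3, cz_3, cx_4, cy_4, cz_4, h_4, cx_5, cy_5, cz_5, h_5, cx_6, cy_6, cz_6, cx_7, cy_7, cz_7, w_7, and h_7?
cx_1 = 8.5; cy_1 = 8.5; cz_1 = 8; d_1 = 2.5; h_1 = 3.5; cx_2 = 13.5; cy_2 = 12; cz_2 = 1; r_2 = 1; cx_3 = 12.5; cy_3 = 12; cz_3 = 9.5; cx_4 = 12.5; cy_4 = 2.5; cz_4 = 1.5; h_4 = 3; cx_5 = 3.5; cy_5 = 13; cz_5 = 0.5; h_5 = 8; cx_6 = 5; cy_6 = 13; cz_6 = 9; cx_7 = 1; cy_7 = 2.5; cz_7 = 10; w_7 = 4; h_7 = 4.5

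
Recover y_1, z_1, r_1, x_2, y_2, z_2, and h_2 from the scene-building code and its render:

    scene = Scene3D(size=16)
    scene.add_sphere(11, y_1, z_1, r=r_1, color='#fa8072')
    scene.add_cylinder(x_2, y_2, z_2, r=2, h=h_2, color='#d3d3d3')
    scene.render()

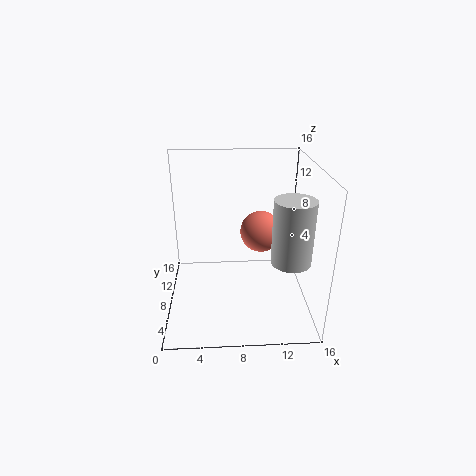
y_1 = 11.5
z_1 = 7
r_1 = 2.5
x_2 = 13
y_2 = 3.5
z_2 = 7.5
h_2 = 6.5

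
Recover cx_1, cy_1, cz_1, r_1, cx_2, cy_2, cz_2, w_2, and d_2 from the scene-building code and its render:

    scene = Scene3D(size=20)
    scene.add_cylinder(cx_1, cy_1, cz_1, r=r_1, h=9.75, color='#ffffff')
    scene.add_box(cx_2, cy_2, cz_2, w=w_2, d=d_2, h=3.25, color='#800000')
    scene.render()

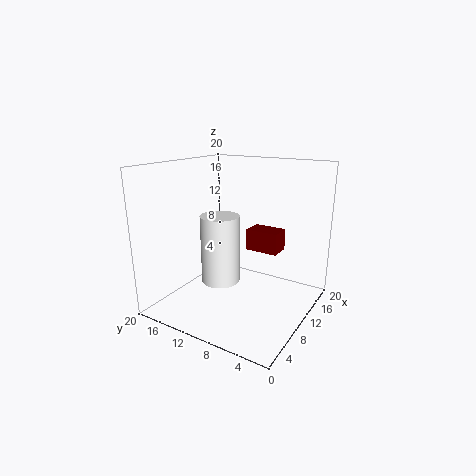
cx_1 = 9.25, cy_1 = 12.5, cz_1 = 3.25, r_1 = 2.75, cx_2 = 14.5, cy_2 = 6.25, cz_2 = 6.5, w_2 = 3.25, d_2 = 5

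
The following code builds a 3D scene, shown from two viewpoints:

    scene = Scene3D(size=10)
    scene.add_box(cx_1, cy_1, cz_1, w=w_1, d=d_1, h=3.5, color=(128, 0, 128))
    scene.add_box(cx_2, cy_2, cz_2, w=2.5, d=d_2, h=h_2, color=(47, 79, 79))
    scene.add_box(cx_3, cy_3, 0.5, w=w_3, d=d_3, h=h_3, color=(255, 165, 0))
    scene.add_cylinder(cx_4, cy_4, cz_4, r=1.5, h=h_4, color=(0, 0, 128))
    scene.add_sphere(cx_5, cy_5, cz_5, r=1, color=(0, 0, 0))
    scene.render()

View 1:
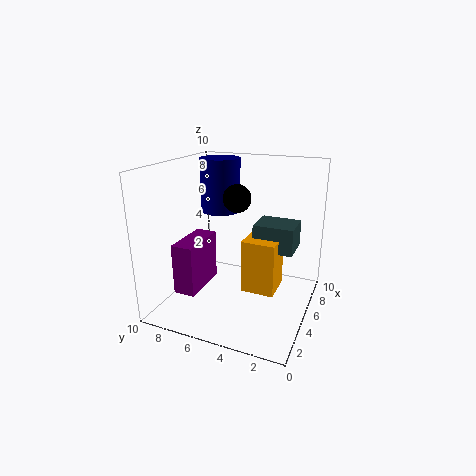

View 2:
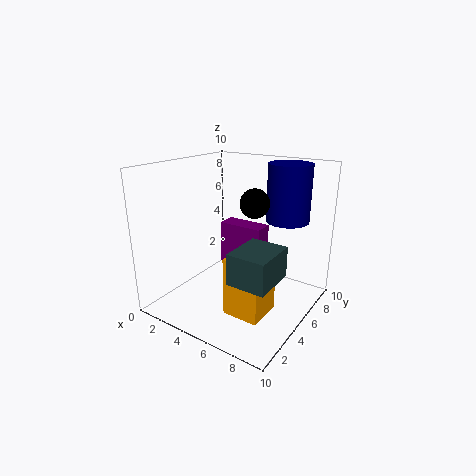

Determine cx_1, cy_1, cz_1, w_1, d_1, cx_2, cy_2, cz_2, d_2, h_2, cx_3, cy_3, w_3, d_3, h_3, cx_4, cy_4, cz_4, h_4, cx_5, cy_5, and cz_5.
cx_1 = 2; cy_1 = 7; cz_1 = 1.5; w_1 = 3.5; d_1 = 1.5; cx_2 = 6.5; cy_2 = 1.5; cz_2 = 3.5; d_2 = 3; h_2 = 2; cx_3 = 5.5; cy_3 = 2.5; w_3 = 2.5; d_3 = 2.5; h_3 = 4; cx_4 = 7.5; cy_4 = 7.5; cz_4 = 6; h_4 = 4; cx_5 = 6; cy_5 = 5.5; cz_5 = 7.5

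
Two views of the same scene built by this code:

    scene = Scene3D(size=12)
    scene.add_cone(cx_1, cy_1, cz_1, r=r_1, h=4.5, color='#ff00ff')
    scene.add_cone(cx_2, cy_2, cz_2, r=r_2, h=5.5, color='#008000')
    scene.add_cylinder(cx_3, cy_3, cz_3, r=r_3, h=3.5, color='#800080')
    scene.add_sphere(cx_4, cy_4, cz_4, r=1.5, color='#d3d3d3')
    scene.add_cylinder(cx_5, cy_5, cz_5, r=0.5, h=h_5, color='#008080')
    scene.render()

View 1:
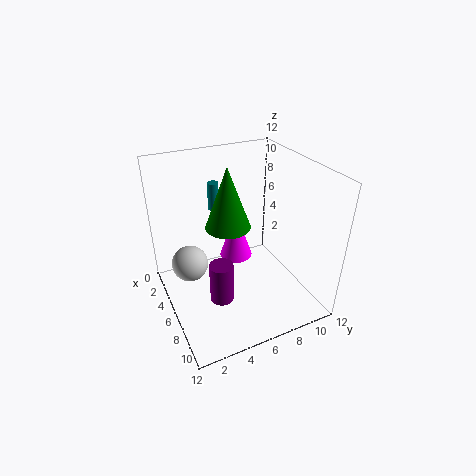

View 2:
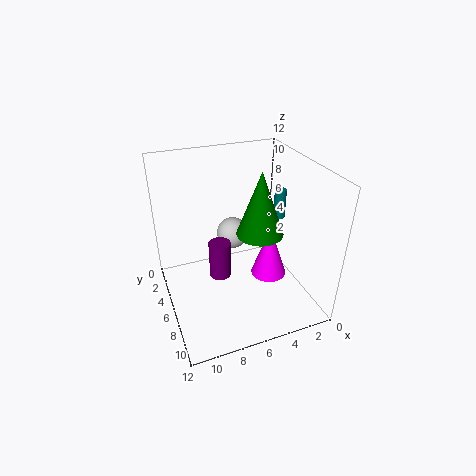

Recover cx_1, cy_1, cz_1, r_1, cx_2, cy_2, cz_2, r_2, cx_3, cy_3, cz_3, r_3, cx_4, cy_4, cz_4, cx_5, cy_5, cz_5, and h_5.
cx_1 = 3.5
cy_1 = 7
cz_1 = 2.5
r_1 = 1.5
cx_2 = 4
cy_2 = 6
cz_2 = 6
r_2 = 2
cx_3 = 7
cy_3 = 4
cz_3 = 1
r_3 = 1
cx_4 = 5
cy_4 = 2
cz_4 = 4
cx_5 = 2
cy_5 = 5.5
cz_5 = 7
h_5 = 2.5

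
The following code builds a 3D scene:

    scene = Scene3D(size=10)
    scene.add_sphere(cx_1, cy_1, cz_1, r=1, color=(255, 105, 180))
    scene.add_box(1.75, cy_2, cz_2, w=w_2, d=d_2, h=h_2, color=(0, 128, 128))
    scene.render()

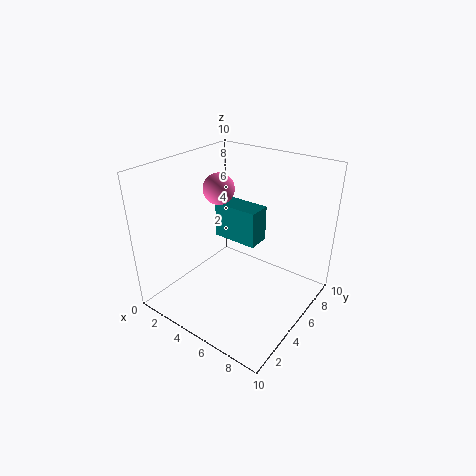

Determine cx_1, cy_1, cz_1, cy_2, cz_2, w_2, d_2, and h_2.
cx_1 = 4.25; cy_1 = 4; cz_1 = 8.75; cy_2 = 6.5; cz_2 = 3.5; w_2 = 3.5; d_2 = 1.75; h_2 = 2.75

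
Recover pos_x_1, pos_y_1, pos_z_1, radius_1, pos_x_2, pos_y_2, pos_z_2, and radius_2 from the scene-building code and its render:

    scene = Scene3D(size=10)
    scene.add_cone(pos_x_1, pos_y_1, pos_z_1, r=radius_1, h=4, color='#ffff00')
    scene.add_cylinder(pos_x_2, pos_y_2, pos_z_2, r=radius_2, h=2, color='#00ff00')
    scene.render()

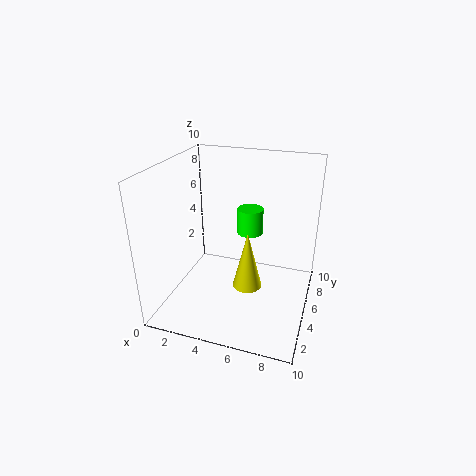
pos_x_1 = 6; pos_y_1 = 4; pos_z_1 = 2; radius_1 = 1; pos_x_2 = 5; pos_y_2 = 8; pos_z_2 = 4; radius_2 = 1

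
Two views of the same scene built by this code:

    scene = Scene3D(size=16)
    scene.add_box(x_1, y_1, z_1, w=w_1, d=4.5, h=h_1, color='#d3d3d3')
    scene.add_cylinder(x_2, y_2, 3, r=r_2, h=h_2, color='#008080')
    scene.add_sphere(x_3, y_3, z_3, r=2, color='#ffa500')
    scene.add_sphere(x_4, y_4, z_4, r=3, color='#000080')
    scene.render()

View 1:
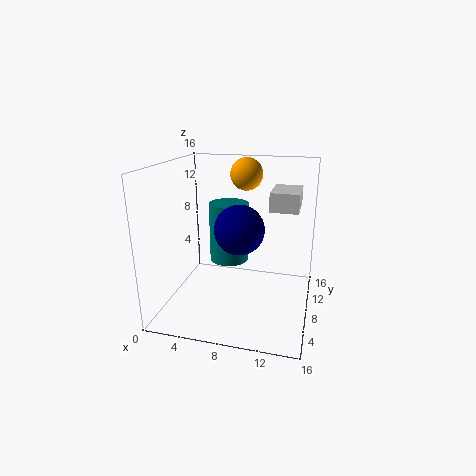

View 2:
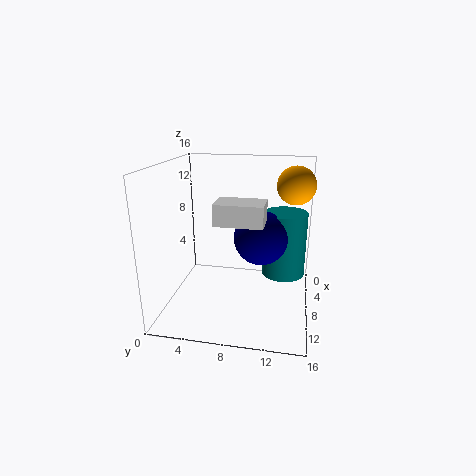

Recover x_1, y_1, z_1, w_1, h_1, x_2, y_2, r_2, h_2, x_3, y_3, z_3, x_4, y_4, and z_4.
x_1 = 11.5, y_1 = 7, z_1 = 11.5, w_1 = 3, h_1 = 2, x_2 = 5.5, y_2 = 13, r_2 = 2.5, h_2 = 7.5, x_3 = 7.5, y_3 = 14, z_3 = 14, x_4 = 7.5, y_4 = 10.5, z_4 = 8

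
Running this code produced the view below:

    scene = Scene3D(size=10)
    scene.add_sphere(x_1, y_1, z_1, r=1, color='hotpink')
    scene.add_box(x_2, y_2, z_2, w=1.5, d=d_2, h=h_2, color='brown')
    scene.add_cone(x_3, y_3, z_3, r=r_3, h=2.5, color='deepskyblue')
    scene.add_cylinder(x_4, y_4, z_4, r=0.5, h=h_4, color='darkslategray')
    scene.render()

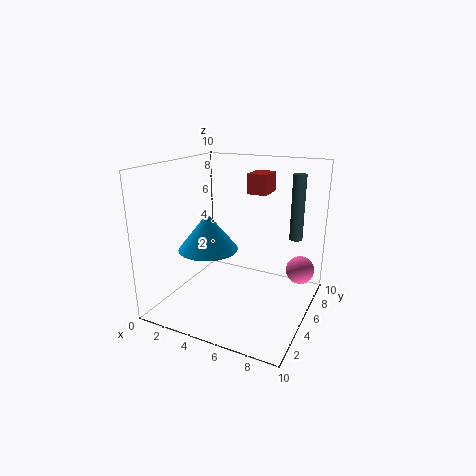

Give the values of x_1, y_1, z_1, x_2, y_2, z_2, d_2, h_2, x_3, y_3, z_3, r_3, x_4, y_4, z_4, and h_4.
x_1 = 9, y_1 = 7, z_1 = 2.5, x_2 = 4.5, y_2 = 7.5, z_2 = 7.5, d_2 = 2, h_2 = 1.5, x_3 = 3.5, y_3 = 3.5, z_3 = 4.5, r_3 = 2, x_4 = 8, y_4 = 9, z_4 = 4, h_4 = 5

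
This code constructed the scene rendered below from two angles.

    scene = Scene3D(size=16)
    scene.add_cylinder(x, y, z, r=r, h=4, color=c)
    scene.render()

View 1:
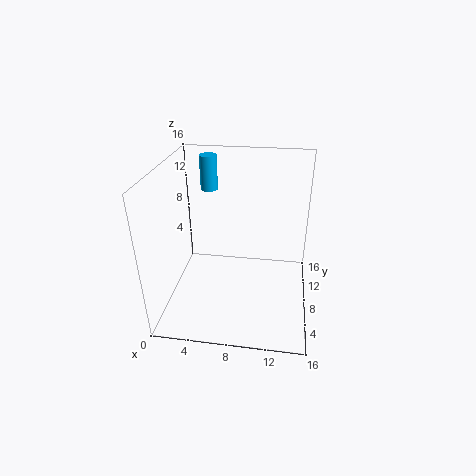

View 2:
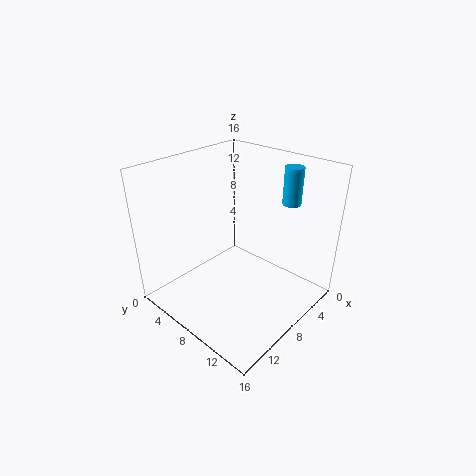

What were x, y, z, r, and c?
x = 4
y = 12
z = 12
r = 1
c = 'deepskyblue'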